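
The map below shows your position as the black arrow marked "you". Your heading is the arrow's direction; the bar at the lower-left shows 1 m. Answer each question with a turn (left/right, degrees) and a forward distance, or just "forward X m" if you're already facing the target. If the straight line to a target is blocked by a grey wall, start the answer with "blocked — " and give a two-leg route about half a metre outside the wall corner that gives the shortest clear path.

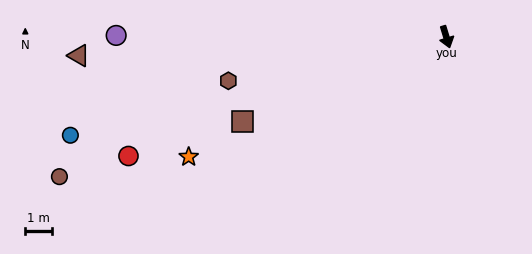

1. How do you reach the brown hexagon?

turn right 96°, forward 8.5 m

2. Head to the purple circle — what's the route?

turn right 107°, forward 12.6 m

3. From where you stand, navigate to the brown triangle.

turn right 104°, forward 14.0 m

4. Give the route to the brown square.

turn right 85°, forward 8.4 m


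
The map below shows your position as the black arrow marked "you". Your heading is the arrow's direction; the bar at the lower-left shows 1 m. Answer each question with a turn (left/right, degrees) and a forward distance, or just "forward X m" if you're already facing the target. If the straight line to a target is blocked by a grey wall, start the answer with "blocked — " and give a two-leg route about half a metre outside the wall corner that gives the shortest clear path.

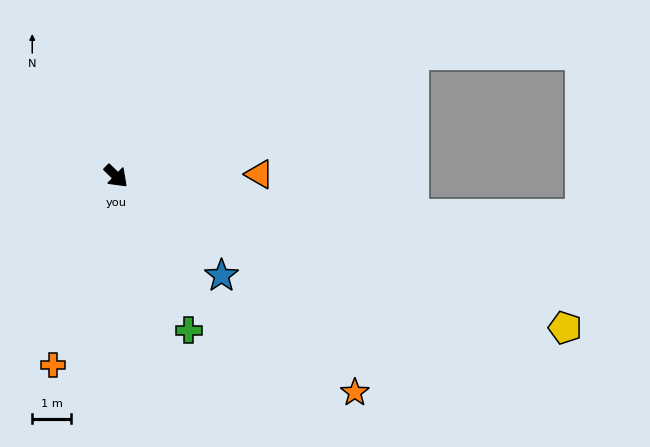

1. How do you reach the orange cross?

turn right 64°, forward 5.2 m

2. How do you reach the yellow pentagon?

turn left 26°, forward 12.3 m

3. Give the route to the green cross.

turn right 21°, forward 4.4 m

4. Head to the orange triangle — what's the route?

turn left 45°, forward 3.7 m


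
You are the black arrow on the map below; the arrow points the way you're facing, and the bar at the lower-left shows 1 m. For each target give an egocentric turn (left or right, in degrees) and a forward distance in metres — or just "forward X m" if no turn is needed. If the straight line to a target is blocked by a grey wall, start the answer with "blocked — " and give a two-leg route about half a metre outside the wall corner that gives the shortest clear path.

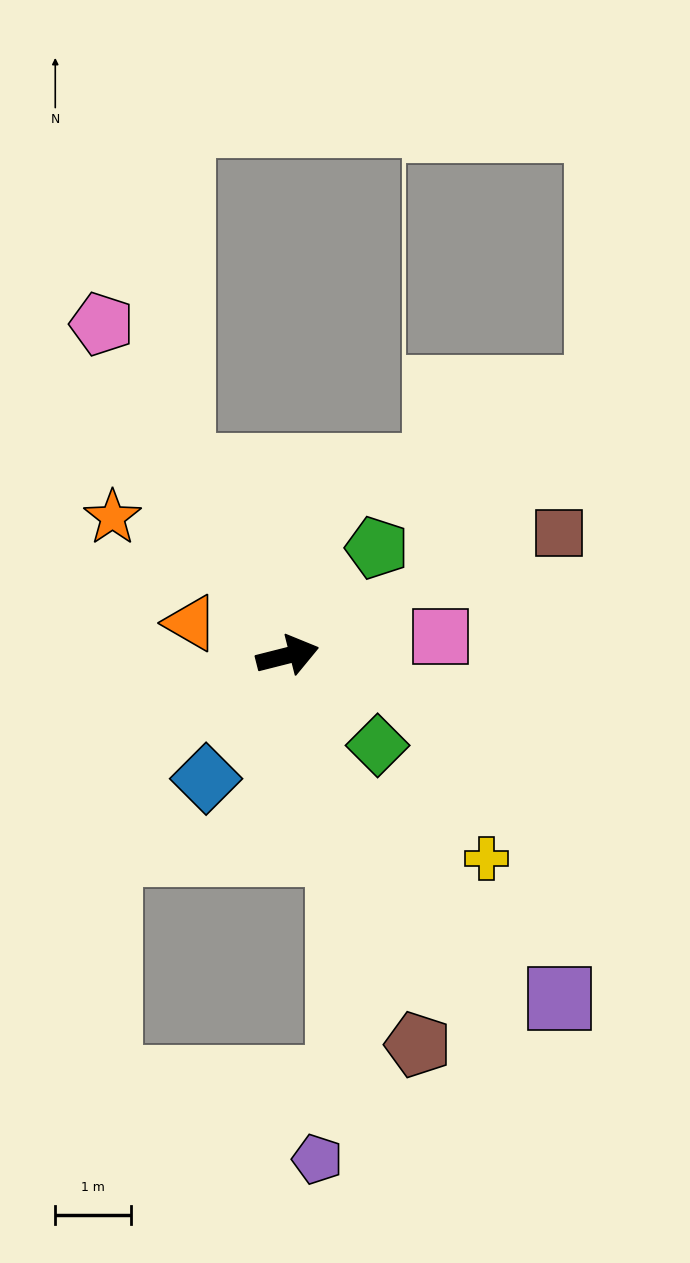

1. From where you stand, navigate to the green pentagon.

turn left 36°, forward 1.9 m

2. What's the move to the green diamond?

turn right 59°, forward 1.7 m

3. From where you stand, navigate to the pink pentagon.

turn left 105°, forward 5.0 m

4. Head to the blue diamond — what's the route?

turn right 138°, forward 2.0 m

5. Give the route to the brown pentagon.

turn right 86°, forward 5.4 m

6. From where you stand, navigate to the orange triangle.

turn left 147°, forward 1.3 m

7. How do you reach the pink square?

turn right 7°, forward 2.0 m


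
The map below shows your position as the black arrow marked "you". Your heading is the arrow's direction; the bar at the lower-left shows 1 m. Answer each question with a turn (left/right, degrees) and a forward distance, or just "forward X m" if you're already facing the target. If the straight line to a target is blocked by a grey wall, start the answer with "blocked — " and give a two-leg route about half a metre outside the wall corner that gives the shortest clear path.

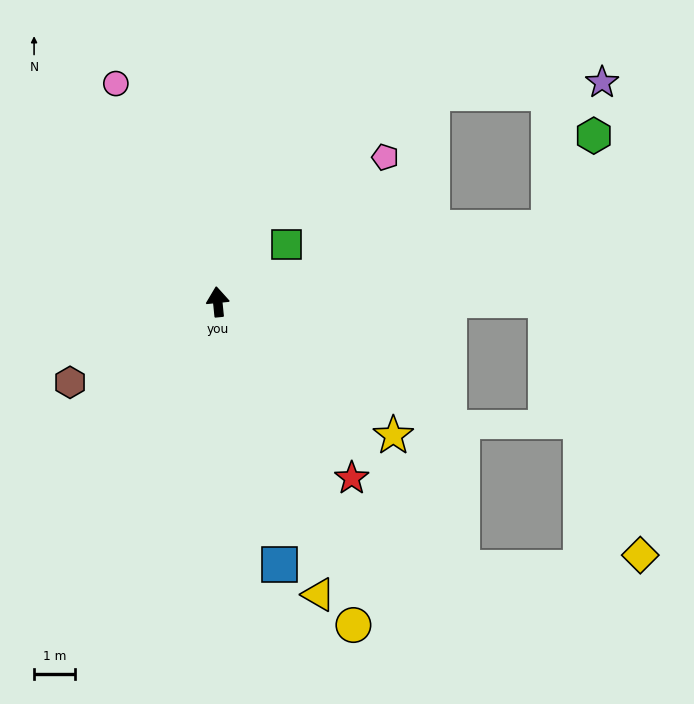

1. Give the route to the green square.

turn right 56°, forward 2.2 m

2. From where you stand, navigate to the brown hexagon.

turn left 113°, forward 4.1 m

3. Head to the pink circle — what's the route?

turn left 19°, forward 5.9 m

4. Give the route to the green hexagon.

blocked — turn right 83°, forward 8.3 m, then turn left 51°, forward 2.5 m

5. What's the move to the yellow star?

turn right 133°, forward 5.4 m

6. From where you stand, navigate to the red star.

turn right 148°, forward 5.4 m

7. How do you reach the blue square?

turn right 172°, forward 6.6 m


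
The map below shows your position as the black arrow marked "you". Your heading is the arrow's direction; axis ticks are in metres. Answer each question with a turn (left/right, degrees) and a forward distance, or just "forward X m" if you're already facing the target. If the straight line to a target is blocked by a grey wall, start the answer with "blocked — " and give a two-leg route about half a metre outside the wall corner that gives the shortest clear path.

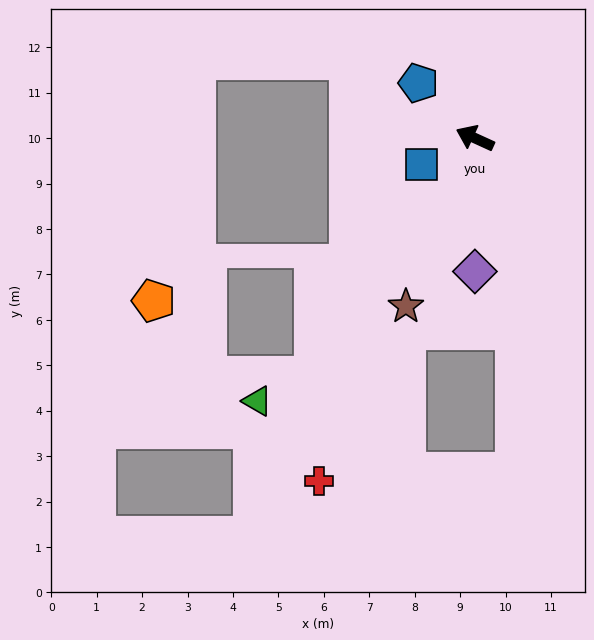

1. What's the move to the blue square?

turn left 51°, forward 1.3 m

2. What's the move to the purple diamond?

turn left 115°, forward 2.9 m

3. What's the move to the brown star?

turn left 92°, forward 4.0 m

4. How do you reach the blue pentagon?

turn right 20°, forward 1.7 m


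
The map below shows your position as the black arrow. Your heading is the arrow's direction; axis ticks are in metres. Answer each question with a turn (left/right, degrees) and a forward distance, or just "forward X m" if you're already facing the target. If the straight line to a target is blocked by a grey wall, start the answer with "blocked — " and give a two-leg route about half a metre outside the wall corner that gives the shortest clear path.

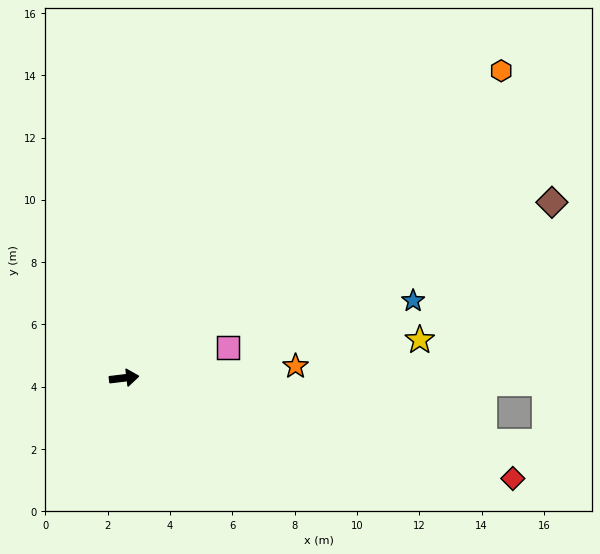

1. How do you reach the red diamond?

turn right 21°, forward 12.9 m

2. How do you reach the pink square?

turn left 9°, forward 3.5 m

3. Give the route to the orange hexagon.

turn left 32°, forward 15.6 m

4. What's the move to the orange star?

turn right 3°, forward 5.5 m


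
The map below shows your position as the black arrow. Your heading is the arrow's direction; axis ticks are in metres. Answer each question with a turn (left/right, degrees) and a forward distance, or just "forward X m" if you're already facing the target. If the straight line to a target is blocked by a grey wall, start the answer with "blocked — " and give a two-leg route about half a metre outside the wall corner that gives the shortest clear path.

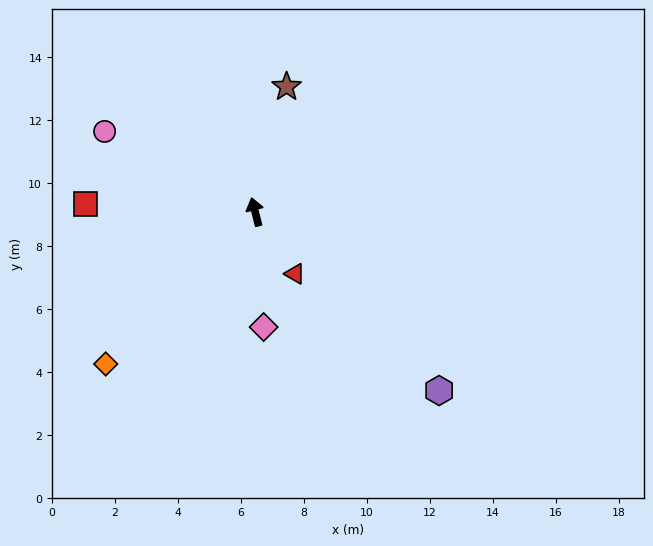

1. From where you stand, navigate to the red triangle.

turn right 161°, forward 2.3 m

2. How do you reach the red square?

turn left 73°, forward 5.4 m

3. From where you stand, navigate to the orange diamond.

turn left 121°, forward 6.8 m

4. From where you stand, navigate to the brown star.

turn right 28°, forward 4.1 m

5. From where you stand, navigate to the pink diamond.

turn left 170°, forward 3.7 m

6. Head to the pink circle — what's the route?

turn left 48°, forward 5.4 m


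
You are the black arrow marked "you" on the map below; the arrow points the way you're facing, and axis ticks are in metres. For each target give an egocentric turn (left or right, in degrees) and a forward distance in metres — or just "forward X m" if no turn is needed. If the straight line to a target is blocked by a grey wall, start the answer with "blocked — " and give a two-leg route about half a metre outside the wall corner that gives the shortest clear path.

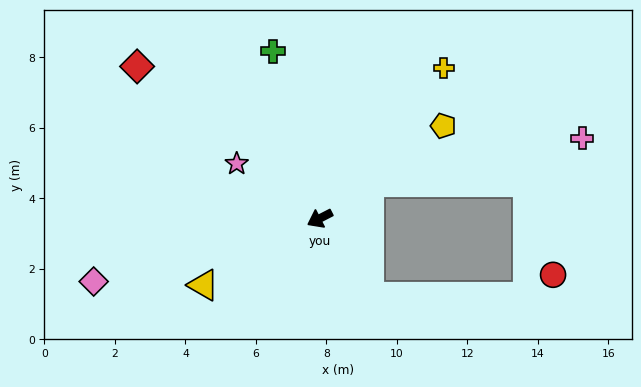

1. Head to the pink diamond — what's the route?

turn right 12°, forward 6.7 m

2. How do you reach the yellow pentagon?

turn right 170°, forward 4.4 m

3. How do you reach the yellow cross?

turn right 157°, forward 5.5 m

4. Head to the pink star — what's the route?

turn right 61°, forward 2.8 m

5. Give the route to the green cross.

turn right 101°, forward 4.9 m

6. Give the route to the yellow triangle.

turn left 3°, forward 3.8 m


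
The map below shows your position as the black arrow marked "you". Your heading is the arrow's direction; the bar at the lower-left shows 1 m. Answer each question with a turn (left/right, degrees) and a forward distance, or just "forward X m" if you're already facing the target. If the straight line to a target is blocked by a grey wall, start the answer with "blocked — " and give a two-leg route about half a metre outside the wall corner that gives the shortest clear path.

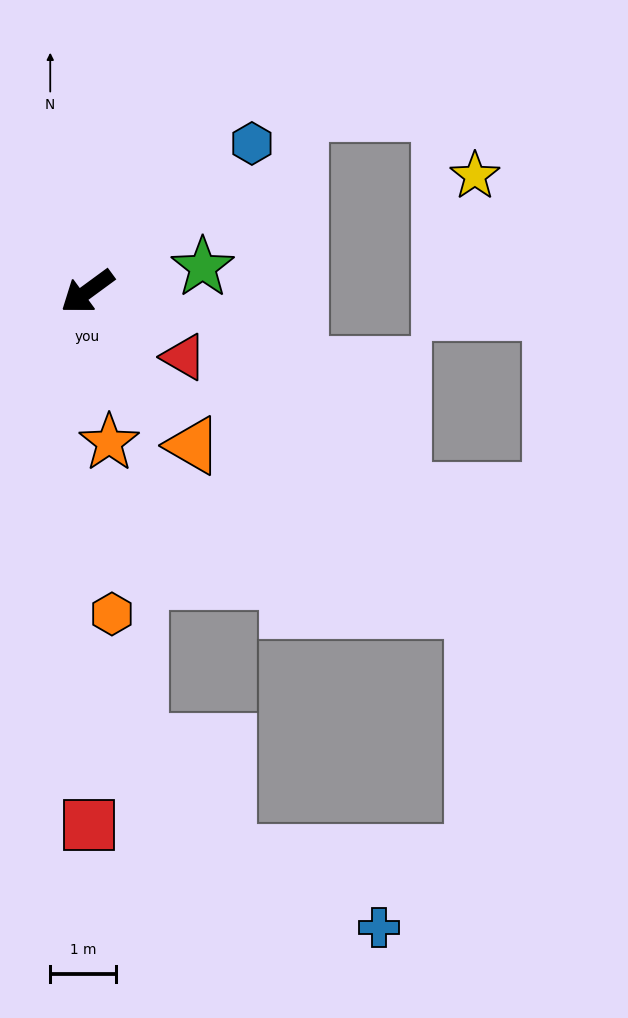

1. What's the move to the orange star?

turn left 62°, forward 2.3 m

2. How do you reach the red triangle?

turn left 110°, forward 1.8 m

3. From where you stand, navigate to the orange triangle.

turn left 88°, forward 2.8 m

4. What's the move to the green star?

turn left 156°, forward 1.8 m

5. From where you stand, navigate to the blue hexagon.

turn right 174°, forward 3.4 m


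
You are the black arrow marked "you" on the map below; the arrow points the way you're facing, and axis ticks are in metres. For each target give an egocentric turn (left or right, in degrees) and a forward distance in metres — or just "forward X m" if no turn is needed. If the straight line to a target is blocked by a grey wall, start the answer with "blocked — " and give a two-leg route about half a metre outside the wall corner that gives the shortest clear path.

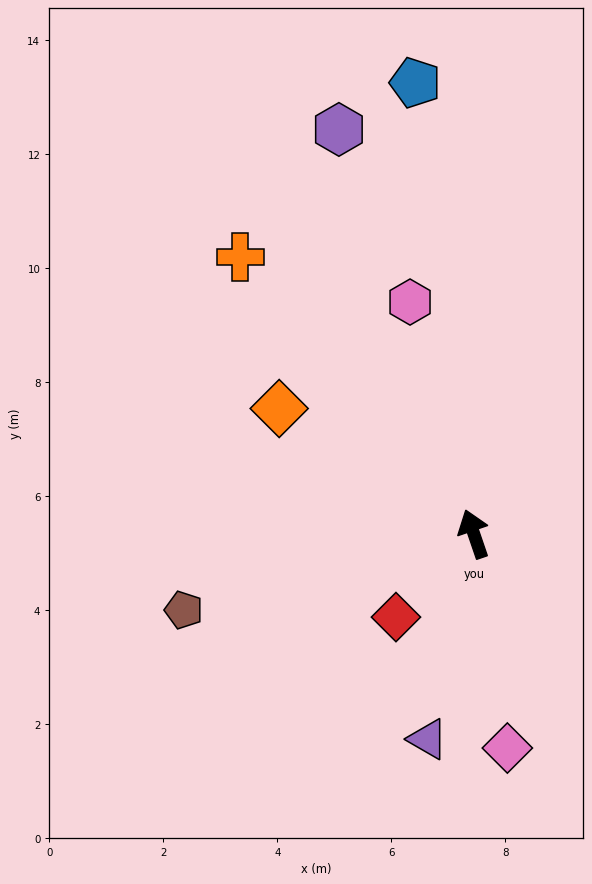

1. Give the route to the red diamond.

turn left 118°, forward 2.0 m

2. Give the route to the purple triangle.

turn left 148°, forward 3.7 m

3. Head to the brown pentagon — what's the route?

turn left 86°, forward 5.3 m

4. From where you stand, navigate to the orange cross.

turn left 21°, forward 6.4 m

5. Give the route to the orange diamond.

turn left 38°, forward 4.1 m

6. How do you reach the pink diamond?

turn left 170°, forward 3.8 m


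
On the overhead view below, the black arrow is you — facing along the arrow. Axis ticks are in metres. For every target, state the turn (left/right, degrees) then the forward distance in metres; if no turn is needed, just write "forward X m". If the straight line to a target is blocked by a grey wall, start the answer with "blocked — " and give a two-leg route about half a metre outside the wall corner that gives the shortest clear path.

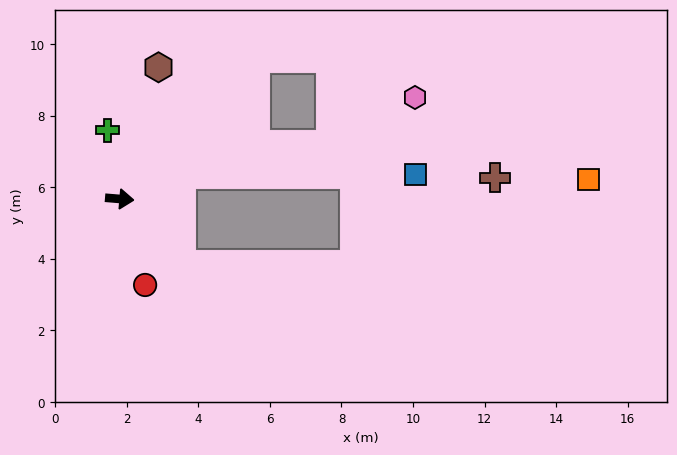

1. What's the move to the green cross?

turn left 105°, forward 1.9 m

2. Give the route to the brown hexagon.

turn left 78°, forward 3.8 m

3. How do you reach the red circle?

turn right 69°, forward 2.5 m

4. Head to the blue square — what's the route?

blocked — turn left 27°, forward 1.8 m, then turn right 22°, forward 6.5 m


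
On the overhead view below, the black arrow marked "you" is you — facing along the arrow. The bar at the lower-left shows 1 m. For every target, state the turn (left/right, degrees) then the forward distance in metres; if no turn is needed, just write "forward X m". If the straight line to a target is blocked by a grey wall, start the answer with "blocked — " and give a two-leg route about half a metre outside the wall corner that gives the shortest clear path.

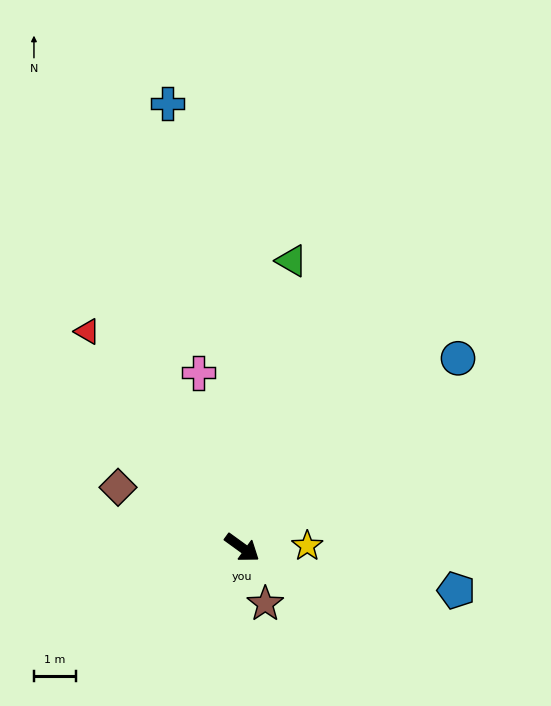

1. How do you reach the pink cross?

turn left 140°, forward 4.3 m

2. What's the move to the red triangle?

turn left 162°, forward 6.4 m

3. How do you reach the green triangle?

turn left 116°, forward 7.0 m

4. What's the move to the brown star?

turn right 32°, forward 1.5 m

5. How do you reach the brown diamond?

turn right 170°, forward 3.3 m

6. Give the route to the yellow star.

turn left 37°, forward 1.6 m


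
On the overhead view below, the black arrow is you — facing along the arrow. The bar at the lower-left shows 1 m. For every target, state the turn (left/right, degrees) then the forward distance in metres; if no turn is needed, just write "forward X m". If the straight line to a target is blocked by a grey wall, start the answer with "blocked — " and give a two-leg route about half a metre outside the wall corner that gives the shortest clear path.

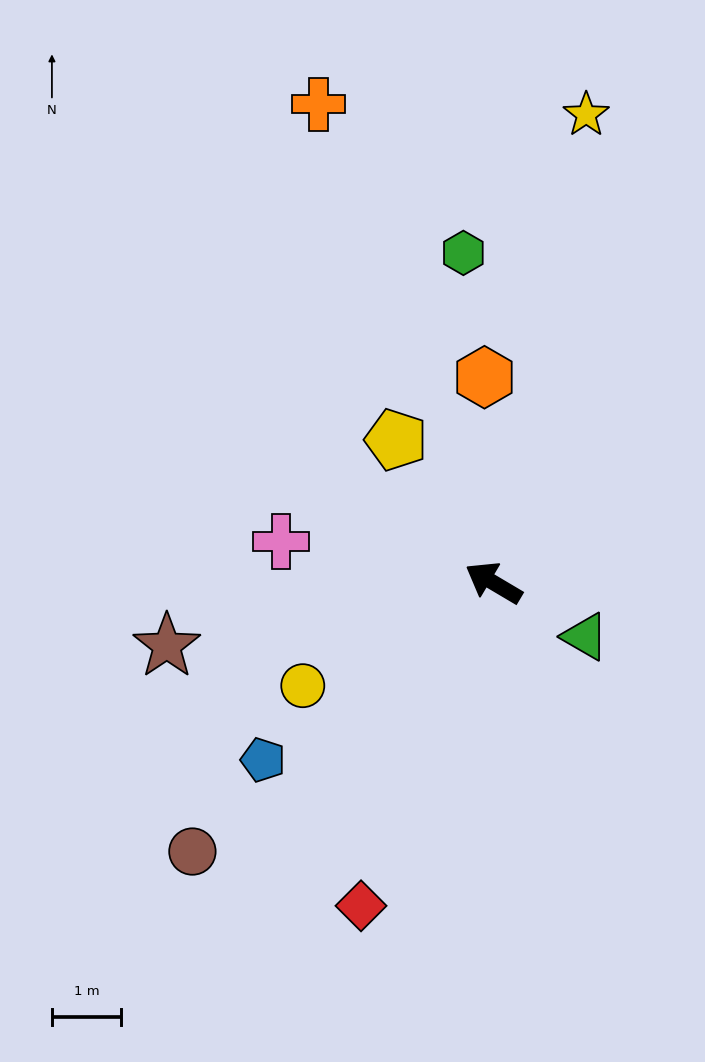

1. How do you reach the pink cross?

turn left 20°, forward 3.1 m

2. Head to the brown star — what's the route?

turn left 42°, forward 4.8 m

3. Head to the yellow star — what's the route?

turn right 71°, forward 6.9 m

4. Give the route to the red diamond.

turn left 98°, forward 5.1 m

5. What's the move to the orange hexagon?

turn right 57°, forward 3.0 m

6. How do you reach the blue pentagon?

turn left 68°, forward 4.2 m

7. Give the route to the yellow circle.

turn left 59°, forward 3.1 m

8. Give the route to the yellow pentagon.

turn right 25°, forward 2.5 m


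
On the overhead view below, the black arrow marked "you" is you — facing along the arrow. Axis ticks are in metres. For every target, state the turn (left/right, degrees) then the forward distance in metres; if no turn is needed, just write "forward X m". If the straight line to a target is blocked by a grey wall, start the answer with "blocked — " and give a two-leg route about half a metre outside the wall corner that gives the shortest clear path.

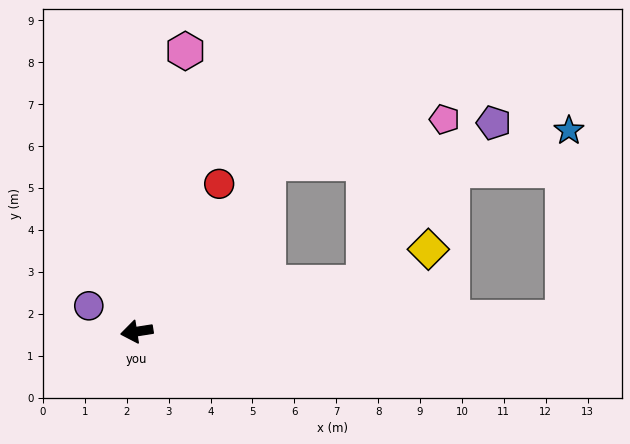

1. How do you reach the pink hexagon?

turn right 109°, forward 6.8 m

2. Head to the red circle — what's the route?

turn right 128°, forward 4.0 m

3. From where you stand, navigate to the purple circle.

turn right 37°, forward 1.3 m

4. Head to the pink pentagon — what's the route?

blocked — turn right 137°, forward 5.1 m, then turn right 38°, forward 4.3 m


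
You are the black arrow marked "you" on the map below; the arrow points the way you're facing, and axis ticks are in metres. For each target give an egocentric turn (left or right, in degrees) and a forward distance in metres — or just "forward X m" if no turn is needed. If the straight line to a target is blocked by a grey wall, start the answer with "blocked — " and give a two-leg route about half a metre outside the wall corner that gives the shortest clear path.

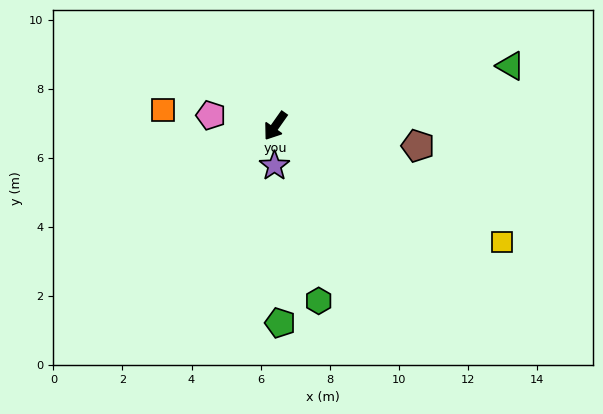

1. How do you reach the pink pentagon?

turn right 64°, forward 1.9 m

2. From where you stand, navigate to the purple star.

turn left 34°, forward 1.2 m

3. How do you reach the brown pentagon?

turn left 117°, forward 4.2 m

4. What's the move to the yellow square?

turn left 98°, forward 7.4 m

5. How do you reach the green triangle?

turn left 140°, forward 7.0 m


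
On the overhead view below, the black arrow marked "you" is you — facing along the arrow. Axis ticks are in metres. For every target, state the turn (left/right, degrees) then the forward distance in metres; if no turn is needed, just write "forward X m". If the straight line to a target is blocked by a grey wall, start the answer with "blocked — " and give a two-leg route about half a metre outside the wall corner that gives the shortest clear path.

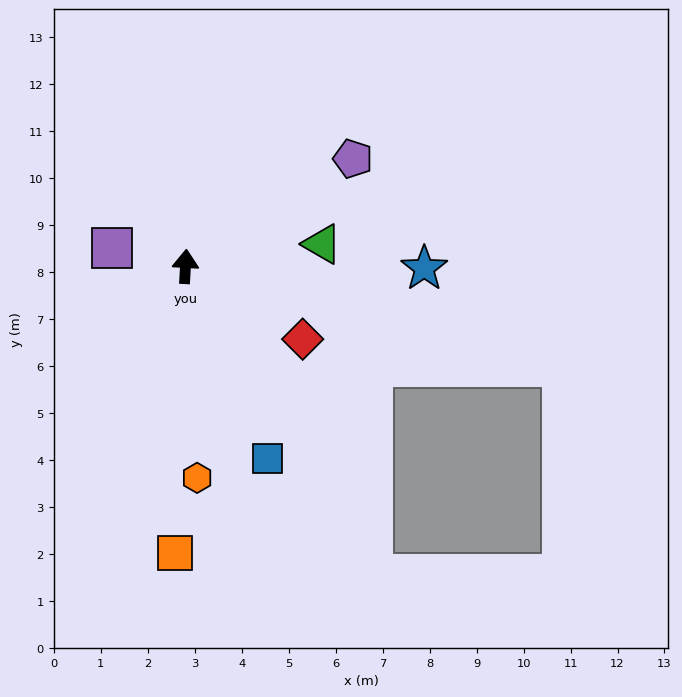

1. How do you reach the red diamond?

turn right 119°, forward 2.9 m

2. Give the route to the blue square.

turn right 154°, forward 4.4 m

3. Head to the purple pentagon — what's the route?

turn right 54°, forward 4.2 m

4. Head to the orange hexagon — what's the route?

turn right 174°, forward 4.5 m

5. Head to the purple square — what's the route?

turn left 79°, forward 1.6 m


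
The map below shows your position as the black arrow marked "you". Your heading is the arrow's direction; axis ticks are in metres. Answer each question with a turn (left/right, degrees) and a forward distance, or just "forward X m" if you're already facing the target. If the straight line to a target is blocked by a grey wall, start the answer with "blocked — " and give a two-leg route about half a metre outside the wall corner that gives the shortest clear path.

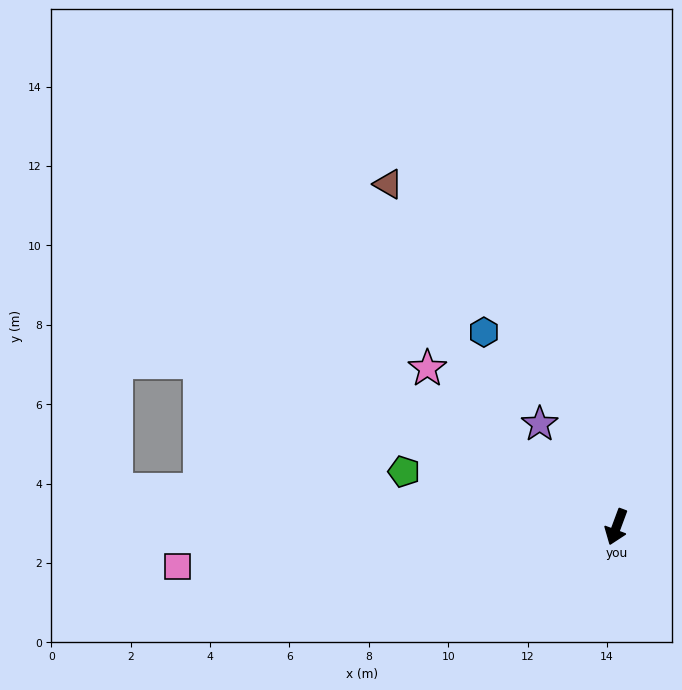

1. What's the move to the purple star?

turn right 123°, forward 3.2 m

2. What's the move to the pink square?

turn right 64°, forward 11.1 m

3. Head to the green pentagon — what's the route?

turn right 84°, forward 5.5 m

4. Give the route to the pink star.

turn right 110°, forward 6.2 m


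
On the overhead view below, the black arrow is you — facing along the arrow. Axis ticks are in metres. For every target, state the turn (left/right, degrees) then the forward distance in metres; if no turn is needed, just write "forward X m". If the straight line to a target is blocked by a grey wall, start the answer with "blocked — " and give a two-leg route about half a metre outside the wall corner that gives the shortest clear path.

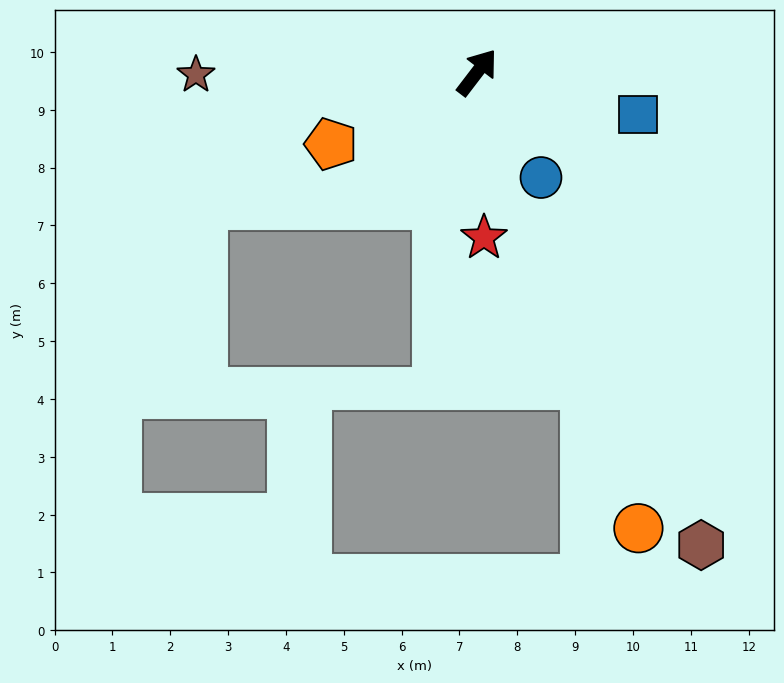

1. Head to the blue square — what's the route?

turn right 67°, forward 2.9 m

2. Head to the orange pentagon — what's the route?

turn left 154°, forward 2.8 m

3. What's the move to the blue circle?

turn right 111°, forward 2.1 m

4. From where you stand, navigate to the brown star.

turn left 128°, forward 4.9 m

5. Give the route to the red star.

turn right 140°, forward 2.9 m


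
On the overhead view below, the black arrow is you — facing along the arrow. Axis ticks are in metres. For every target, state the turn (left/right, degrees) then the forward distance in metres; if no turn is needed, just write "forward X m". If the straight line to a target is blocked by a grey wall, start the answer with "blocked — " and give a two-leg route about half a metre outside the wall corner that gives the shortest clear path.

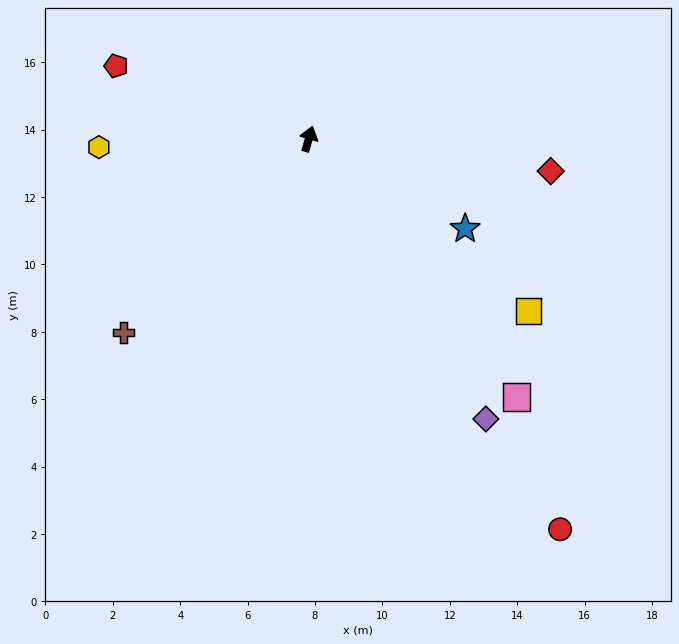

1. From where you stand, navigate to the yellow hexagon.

turn left 108°, forward 6.2 m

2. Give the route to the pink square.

turn right 125°, forward 9.8 m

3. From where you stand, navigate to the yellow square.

turn right 112°, forward 8.3 m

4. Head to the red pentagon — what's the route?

turn left 85°, forward 6.1 m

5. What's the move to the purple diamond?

turn right 132°, forward 9.8 m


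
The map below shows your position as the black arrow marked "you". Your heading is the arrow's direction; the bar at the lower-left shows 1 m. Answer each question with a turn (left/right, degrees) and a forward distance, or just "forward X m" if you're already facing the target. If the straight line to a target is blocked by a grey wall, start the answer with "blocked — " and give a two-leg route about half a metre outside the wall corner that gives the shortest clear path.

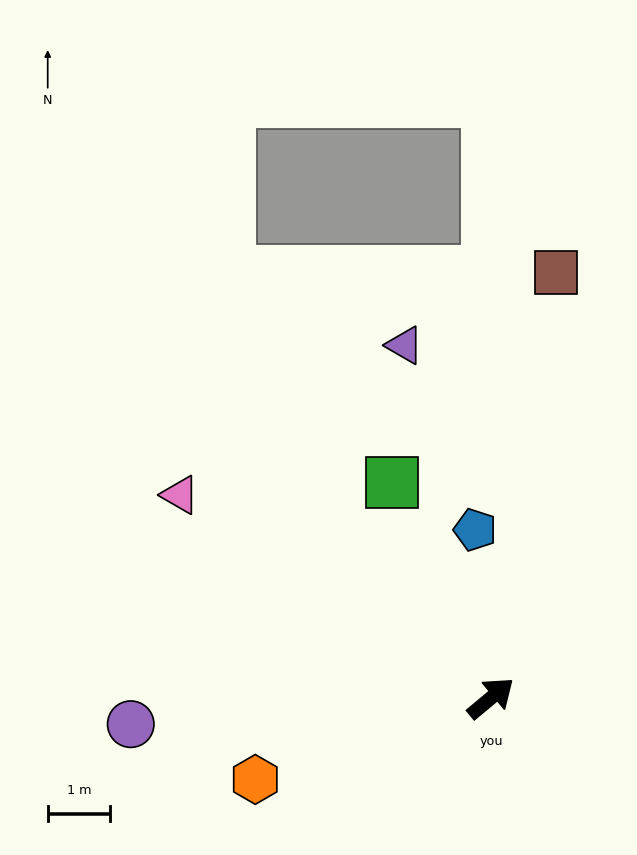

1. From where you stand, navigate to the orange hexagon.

turn left 159°, forward 4.0 m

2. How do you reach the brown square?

turn left 42°, forward 6.9 m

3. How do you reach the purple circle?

turn left 144°, forward 5.8 m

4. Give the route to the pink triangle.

turn left 107°, forward 5.9 m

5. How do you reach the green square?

turn left 75°, forward 3.8 m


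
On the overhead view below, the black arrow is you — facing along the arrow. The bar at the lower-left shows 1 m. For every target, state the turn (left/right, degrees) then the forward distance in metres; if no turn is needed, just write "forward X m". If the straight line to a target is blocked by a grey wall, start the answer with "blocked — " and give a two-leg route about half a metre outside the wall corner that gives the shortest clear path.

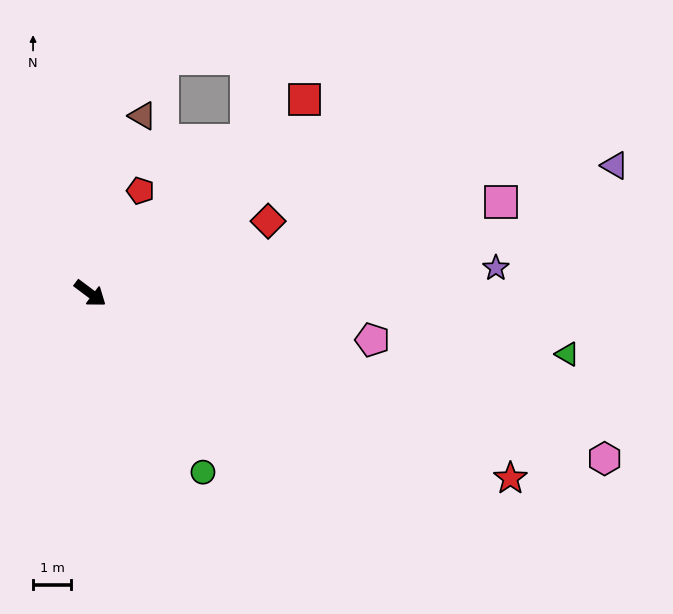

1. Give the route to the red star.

turn left 13°, forward 12.1 m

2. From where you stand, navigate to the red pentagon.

turn left 101°, forward 3.0 m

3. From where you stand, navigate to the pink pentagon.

turn left 27°, forward 7.5 m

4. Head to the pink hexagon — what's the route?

turn left 19°, forward 14.2 m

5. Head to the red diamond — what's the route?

turn left 59°, forward 5.1 m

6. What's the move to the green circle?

turn right 21°, forward 5.6 m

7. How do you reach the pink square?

turn left 49°, forward 11.1 m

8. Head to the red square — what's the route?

turn left 79°, forward 7.6 m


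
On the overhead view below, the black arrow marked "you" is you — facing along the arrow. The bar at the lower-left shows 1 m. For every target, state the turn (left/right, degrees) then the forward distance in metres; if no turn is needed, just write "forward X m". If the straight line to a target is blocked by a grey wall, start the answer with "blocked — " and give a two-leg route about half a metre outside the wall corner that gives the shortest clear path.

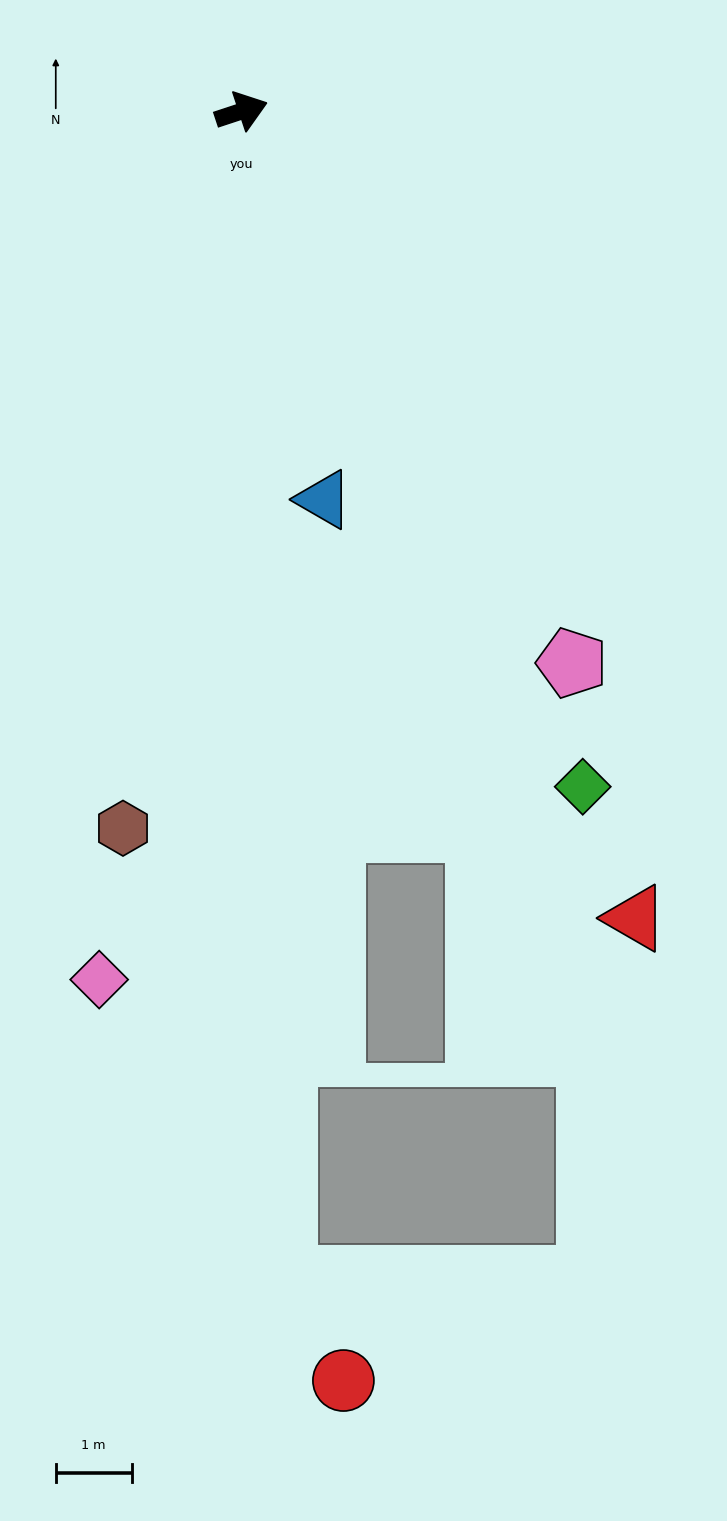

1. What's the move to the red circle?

blocked — turn right 106°, forward 15.4 m, then turn left 27°, forward 1.6 m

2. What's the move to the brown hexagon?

turn right 118°, forward 9.6 m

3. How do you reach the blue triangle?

turn right 96°, forward 5.2 m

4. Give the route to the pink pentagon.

turn right 77°, forward 8.5 m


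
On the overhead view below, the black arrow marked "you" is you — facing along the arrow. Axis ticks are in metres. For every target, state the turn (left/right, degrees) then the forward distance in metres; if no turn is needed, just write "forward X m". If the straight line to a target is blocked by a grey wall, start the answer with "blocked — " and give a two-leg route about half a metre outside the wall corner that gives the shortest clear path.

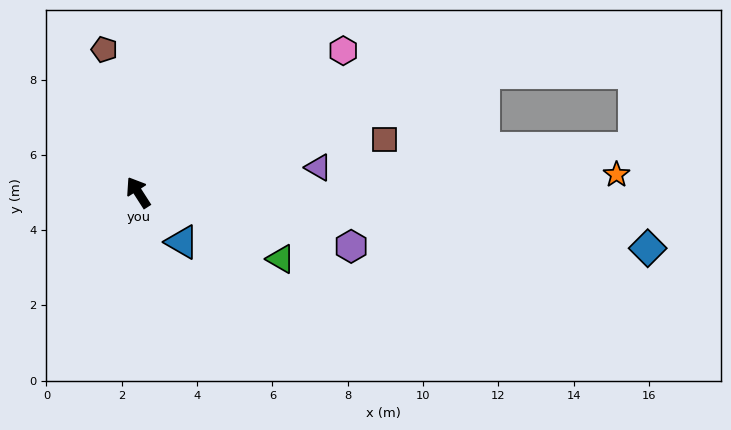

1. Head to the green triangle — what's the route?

turn right 148°, forward 4.2 m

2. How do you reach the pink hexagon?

turn right 88°, forward 6.6 m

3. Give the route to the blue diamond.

turn right 129°, forward 13.6 m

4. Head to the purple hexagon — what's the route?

turn right 137°, forward 5.8 m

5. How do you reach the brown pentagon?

turn right 19°, forward 3.9 m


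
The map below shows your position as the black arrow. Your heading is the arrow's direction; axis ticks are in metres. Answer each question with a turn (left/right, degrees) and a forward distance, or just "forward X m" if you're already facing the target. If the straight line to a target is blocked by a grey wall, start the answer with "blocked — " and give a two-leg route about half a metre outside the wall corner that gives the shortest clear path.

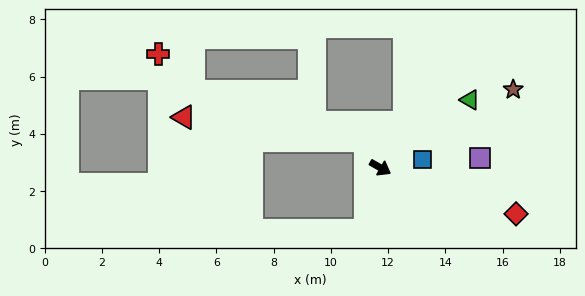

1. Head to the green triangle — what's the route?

turn left 67°, forward 3.9 m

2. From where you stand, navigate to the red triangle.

blocked — turn left 148°, forward 1.1 m, then turn left 54°, forward 6.4 m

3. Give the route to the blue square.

turn left 41°, forward 1.5 m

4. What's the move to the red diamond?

turn left 11°, forward 5.0 m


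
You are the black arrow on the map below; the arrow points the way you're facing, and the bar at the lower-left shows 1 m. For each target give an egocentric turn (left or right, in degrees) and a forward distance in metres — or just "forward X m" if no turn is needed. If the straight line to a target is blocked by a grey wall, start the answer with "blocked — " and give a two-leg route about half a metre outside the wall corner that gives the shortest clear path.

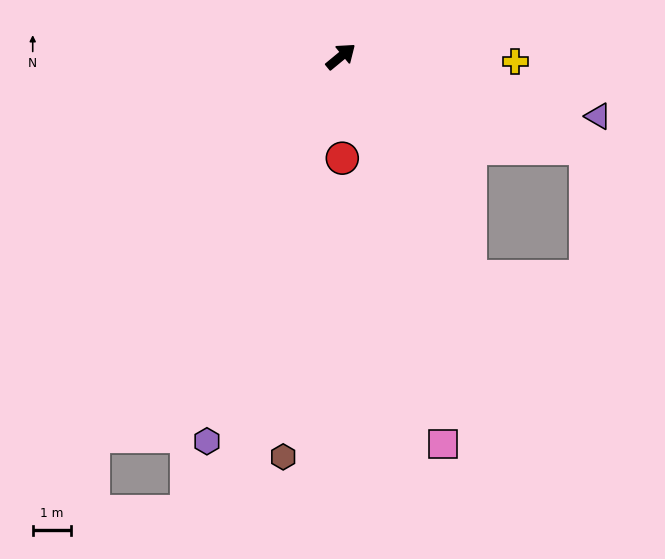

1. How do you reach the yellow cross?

turn right 41°, forward 4.5 m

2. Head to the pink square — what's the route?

turn right 115°, forward 10.4 m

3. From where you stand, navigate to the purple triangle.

turn right 53°, forward 6.9 m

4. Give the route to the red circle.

turn right 129°, forward 2.7 m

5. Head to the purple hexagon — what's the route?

turn right 149°, forward 10.6 m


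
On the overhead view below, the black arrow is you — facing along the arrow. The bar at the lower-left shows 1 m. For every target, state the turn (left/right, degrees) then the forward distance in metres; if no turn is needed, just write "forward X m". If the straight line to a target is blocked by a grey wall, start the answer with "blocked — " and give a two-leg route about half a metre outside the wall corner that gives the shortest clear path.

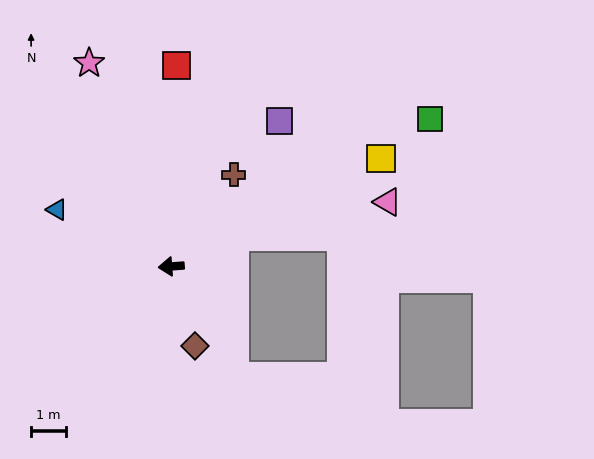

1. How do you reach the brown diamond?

turn left 102°, forward 2.4 m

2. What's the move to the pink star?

turn right 72°, forward 6.3 m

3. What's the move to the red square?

turn right 96°, forward 5.8 m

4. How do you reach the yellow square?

turn right 157°, forward 6.8 m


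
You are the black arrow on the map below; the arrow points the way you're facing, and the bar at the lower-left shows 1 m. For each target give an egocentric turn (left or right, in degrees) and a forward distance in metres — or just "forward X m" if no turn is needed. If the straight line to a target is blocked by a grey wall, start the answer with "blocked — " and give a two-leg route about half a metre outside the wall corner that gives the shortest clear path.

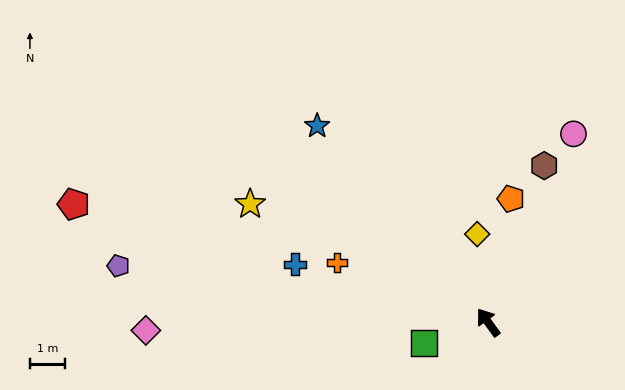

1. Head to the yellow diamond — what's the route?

turn right 29°, forward 2.5 m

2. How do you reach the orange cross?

turn left 32°, forward 4.6 m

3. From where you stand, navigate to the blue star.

turn left 5°, forward 7.4 m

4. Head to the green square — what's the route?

turn left 72°, forward 1.9 m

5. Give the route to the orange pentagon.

turn right 46°, forward 3.6 m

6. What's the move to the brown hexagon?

turn right 56°, forward 4.7 m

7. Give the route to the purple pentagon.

turn left 45°, forward 10.7 m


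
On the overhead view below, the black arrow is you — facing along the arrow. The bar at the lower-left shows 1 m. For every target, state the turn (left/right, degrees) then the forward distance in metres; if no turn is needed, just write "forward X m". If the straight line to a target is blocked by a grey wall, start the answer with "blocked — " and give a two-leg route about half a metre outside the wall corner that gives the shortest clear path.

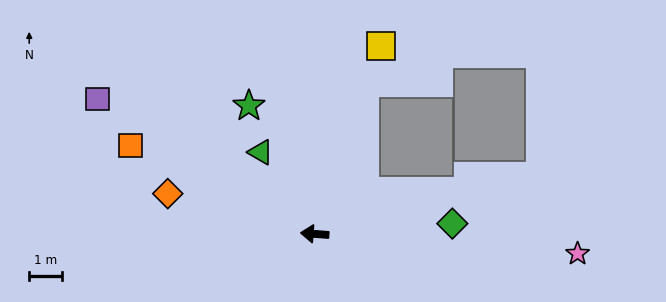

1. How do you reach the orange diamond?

turn right 11°, forward 4.6 m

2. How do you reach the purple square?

turn right 28°, forward 7.8 m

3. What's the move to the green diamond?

turn right 171°, forward 4.2 m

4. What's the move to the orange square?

turn right 21°, forward 6.2 m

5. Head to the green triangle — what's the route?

turn right 52°, forward 3.0 m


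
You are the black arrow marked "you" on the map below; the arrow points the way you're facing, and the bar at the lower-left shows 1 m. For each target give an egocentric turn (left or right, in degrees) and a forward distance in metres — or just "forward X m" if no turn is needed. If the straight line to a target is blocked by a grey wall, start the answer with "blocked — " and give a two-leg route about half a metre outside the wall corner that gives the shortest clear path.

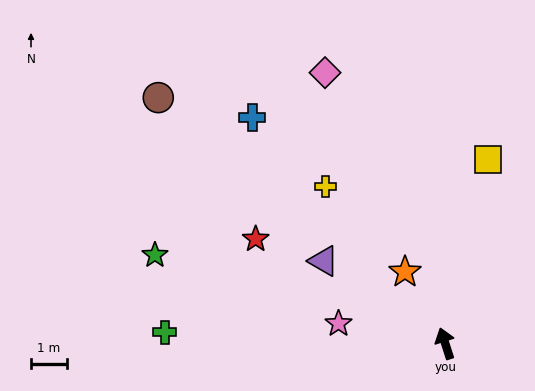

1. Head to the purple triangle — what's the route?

turn left 38°, forward 4.1 m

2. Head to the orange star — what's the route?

turn left 12°, forward 2.3 m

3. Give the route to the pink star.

turn left 62°, forward 3.0 m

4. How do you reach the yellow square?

turn right 31°, forward 5.3 m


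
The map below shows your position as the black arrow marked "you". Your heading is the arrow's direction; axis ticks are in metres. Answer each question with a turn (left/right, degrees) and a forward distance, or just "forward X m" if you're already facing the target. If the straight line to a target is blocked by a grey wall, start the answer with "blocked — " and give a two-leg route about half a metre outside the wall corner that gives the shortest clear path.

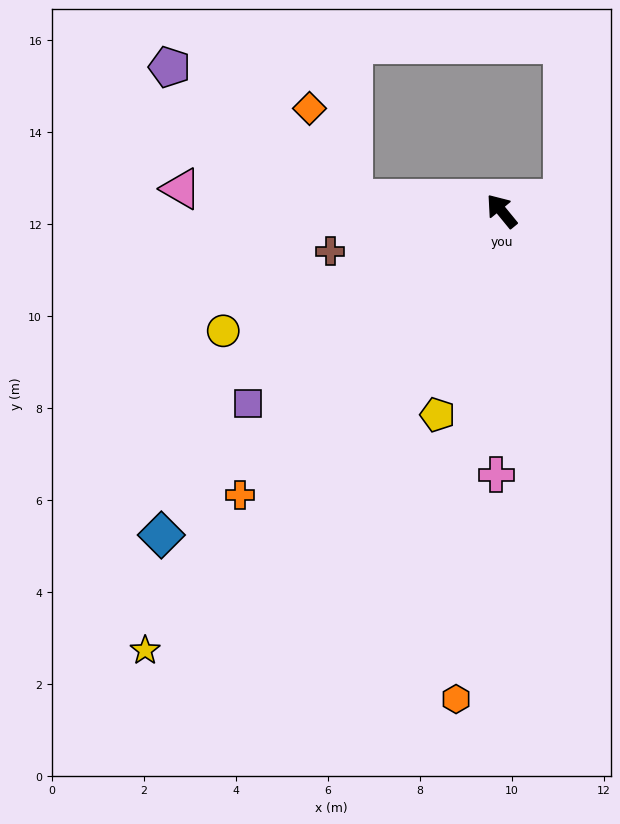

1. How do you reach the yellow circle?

turn left 74°, forward 6.6 m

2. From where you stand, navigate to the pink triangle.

turn left 47°, forward 7.0 m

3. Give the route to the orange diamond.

blocked — turn left 46°, forward 3.2 m, then turn right 60°, forward 2.2 m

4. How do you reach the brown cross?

turn left 64°, forward 3.8 m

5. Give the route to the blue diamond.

turn left 94°, forward 10.2 m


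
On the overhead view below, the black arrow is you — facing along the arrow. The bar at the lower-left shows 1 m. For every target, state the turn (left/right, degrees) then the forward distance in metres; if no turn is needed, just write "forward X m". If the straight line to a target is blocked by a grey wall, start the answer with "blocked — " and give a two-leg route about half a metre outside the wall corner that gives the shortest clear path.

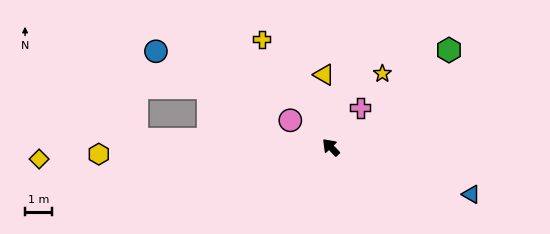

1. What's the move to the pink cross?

turn right 80°, forward 1.8 m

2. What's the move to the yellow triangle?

turn right 38°, forward 2.7 m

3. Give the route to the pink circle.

turn left 13°, forward 1.8 m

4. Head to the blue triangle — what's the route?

turn right 152°, forward 5.5 m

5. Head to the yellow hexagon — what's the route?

turn left 48°, forward 8.6 m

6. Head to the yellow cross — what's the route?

turn right 11°, forward 4.8 m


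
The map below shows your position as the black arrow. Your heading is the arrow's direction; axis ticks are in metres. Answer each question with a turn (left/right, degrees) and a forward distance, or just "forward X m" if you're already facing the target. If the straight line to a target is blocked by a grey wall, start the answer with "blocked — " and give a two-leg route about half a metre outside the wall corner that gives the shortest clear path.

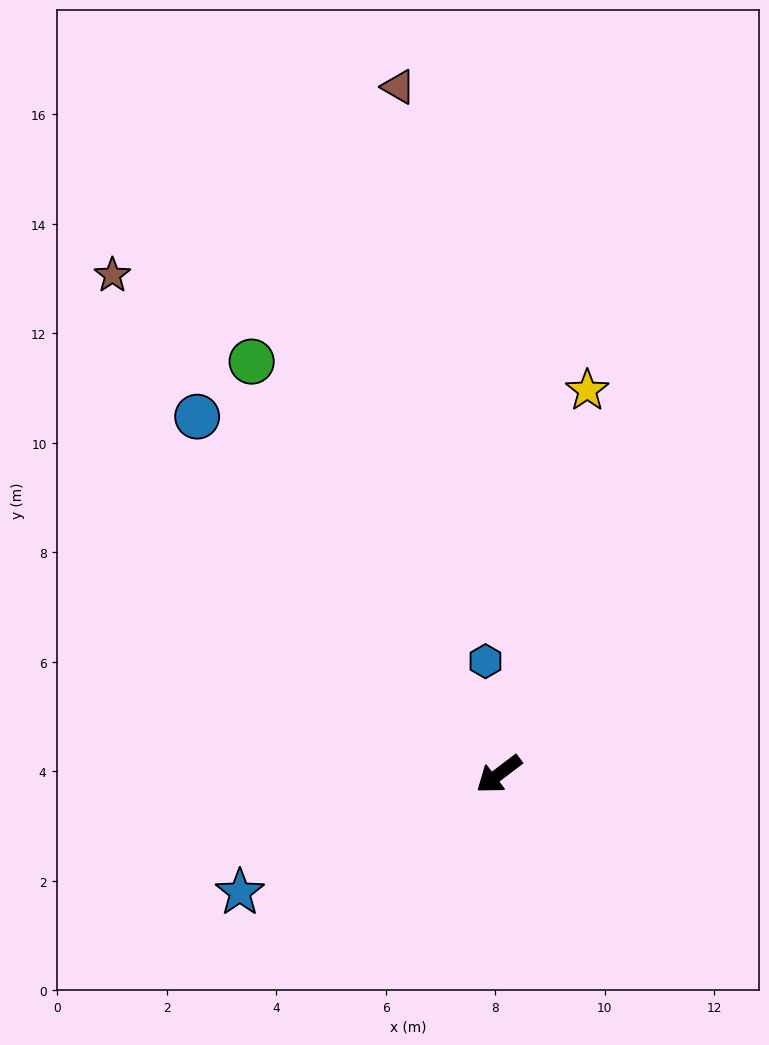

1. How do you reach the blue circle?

turn right 87°, forward 8.5 m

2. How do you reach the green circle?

turn right 96°, forward 8.8 m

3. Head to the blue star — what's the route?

turn right 13°, forward 5.2 m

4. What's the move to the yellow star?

turn right 140°, forward 7.2 m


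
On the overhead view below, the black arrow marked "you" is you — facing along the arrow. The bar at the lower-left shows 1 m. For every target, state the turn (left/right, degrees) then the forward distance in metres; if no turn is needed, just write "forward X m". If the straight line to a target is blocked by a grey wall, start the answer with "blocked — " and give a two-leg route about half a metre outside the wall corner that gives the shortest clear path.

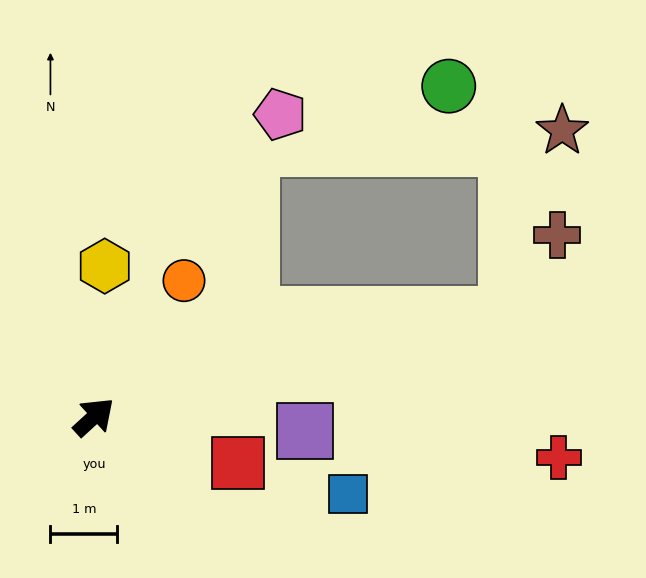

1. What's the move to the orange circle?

turn left 14°, forward 2.4 m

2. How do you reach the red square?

turn right 60°, forward 2.2 m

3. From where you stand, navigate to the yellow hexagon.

turn left 43°, forward 2.3 m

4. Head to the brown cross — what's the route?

blocked — turn right 29°, forward 6.3 m, then turn left 44°, forward 1.4 m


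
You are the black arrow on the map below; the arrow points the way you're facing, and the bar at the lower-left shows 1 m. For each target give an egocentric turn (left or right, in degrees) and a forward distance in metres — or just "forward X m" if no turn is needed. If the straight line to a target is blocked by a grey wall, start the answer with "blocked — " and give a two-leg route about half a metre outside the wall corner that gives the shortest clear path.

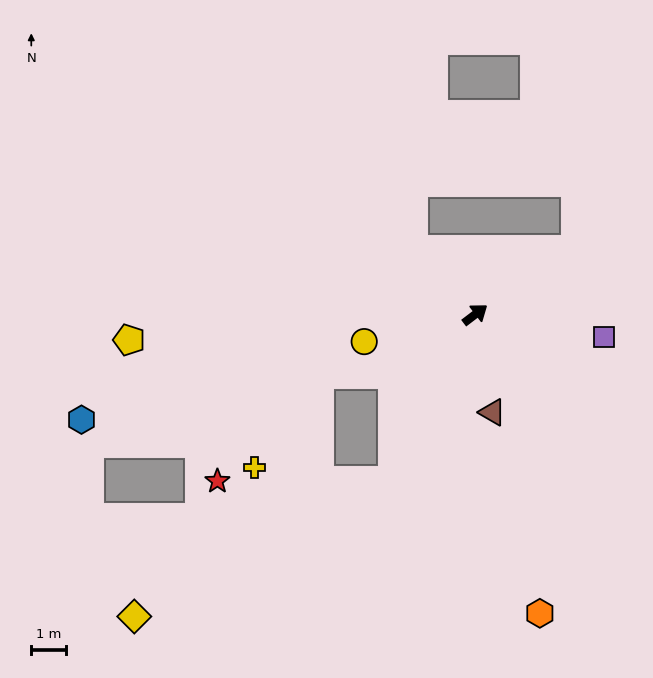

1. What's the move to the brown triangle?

turn right 117°, forward 2.9 m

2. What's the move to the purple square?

turn right 47°, forward 3.8 m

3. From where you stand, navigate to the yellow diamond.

blocked — turn right 154°, forward 5.4 m, then turn right 36°, forward 8.4 m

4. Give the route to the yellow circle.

turn left 157°, forward 3.3 m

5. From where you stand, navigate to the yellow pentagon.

turn left 147°, forward 10.0 m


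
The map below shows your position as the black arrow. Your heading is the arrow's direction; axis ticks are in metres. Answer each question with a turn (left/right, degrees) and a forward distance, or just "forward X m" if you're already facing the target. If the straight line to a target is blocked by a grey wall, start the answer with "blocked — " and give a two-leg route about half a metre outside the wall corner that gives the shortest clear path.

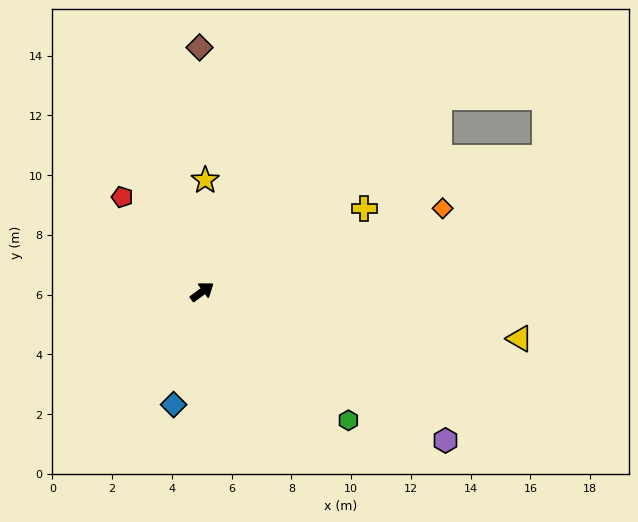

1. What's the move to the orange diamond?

turn right 17°, forward 8.5 m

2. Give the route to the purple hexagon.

turn right 68°, forward 9.5 m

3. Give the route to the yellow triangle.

turn right 45°, forward 10.7 m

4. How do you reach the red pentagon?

turn left 94°, forward 4.1 m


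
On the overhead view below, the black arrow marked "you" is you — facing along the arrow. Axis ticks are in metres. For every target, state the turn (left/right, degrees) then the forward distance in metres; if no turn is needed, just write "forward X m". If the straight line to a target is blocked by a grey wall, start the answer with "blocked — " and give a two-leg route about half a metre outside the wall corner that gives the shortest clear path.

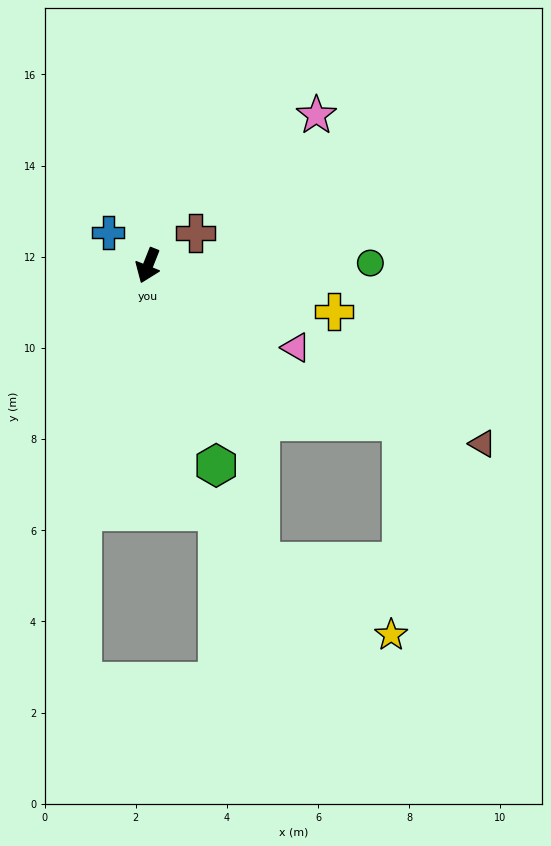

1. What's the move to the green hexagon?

turn left 41°, forward 4.6 m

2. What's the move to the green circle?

turn left 112°, forward 4.9 m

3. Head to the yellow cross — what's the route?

turn left 98°, forward 4.2 m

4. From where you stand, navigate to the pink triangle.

turn left 83°, forward 3.7 m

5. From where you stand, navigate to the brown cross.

turn left 146°, forward 1.3 m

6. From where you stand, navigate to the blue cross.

turn right 108°, forward 1.1 m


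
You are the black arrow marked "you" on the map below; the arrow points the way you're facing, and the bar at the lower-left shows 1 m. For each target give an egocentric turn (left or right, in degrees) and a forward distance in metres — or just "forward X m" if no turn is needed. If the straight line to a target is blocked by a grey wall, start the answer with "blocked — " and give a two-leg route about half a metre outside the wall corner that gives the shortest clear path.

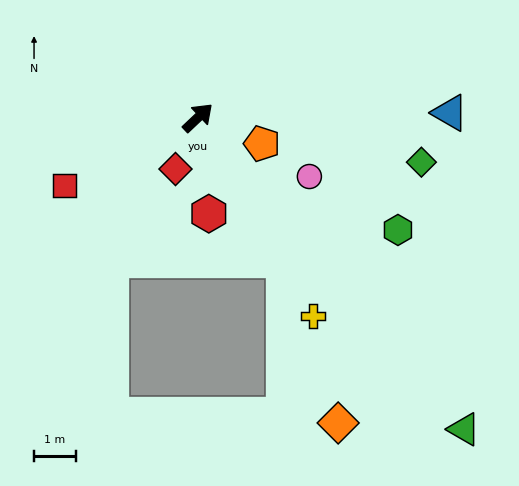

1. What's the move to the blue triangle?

turn right 42°, forward 6.0 m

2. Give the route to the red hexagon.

turn right 127°, forward 2.3 m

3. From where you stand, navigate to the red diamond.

turn right 157°, forward 1.3 m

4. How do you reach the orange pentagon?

turn right 65°, forward 1.6 m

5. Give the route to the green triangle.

turn right 93°, forward 9.8 m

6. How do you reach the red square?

turn left 163°, forward 3.6 m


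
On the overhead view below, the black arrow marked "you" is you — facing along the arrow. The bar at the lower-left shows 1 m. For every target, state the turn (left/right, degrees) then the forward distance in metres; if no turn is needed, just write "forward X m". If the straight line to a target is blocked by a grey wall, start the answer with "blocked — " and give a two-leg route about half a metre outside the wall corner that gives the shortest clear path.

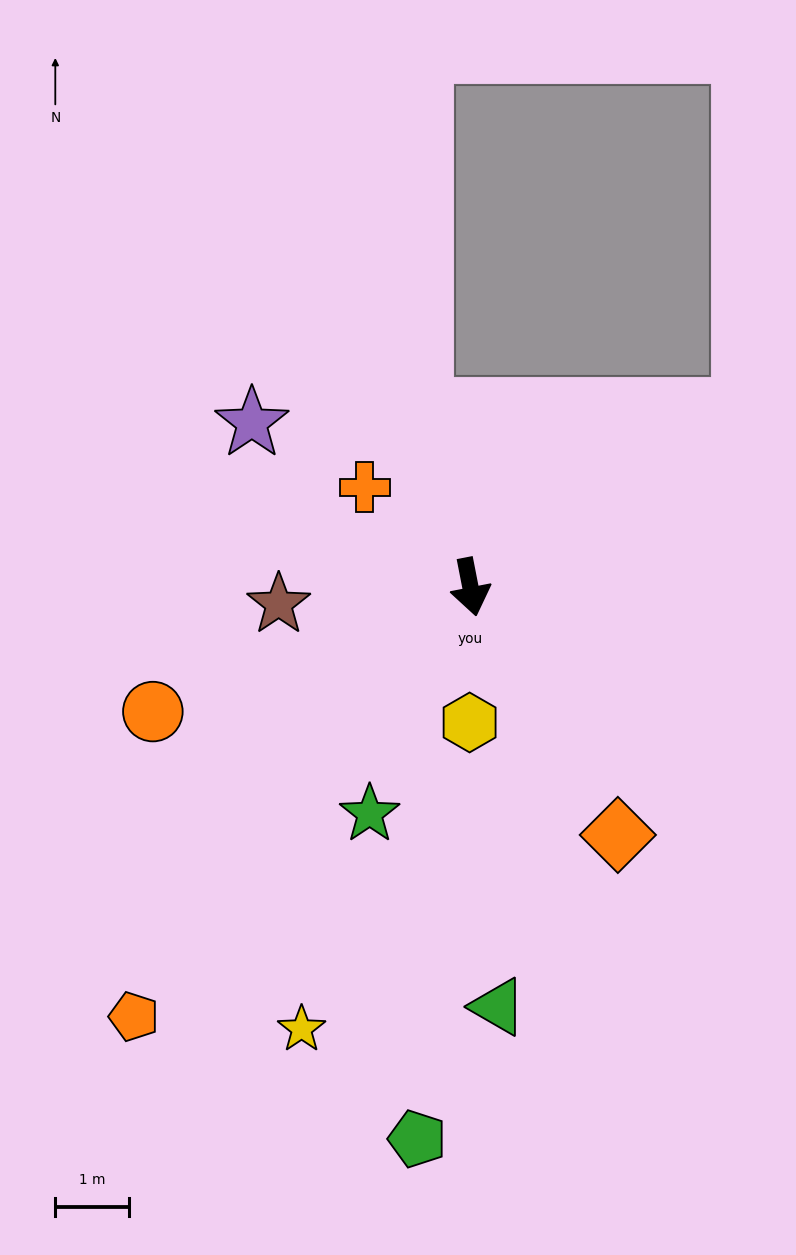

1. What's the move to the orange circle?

turn right 80°, forward 4.6 m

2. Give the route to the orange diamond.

turn left 20°, forward 3.9 m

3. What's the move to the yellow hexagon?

turn right 11°, forward 1.8 m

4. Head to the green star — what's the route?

turn right 35°, forward 3.4 m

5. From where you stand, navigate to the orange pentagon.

turn right 49°, forward 7.4 m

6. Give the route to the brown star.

turn right 96°, forward 2.6 m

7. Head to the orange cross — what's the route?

turn right 144°, forward 2.0 m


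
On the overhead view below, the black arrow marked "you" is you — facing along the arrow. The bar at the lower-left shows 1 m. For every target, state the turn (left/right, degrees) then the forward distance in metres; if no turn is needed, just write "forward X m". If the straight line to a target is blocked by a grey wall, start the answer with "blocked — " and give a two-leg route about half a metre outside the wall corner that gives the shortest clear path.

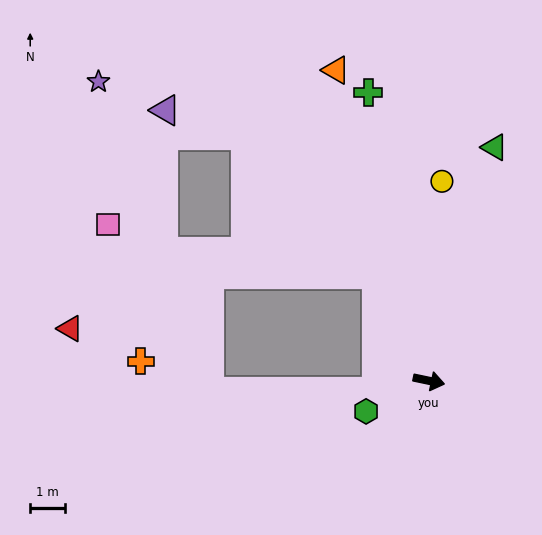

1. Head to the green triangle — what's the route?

turn left 86°, forward 7.0 m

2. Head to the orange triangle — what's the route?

turn left 119°, forward 9.4 m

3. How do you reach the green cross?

turn left 114°, forward 8.5 m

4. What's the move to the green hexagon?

turn right 142°, forward 2.0 m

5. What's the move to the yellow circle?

turn left 98°, forward 5.8 m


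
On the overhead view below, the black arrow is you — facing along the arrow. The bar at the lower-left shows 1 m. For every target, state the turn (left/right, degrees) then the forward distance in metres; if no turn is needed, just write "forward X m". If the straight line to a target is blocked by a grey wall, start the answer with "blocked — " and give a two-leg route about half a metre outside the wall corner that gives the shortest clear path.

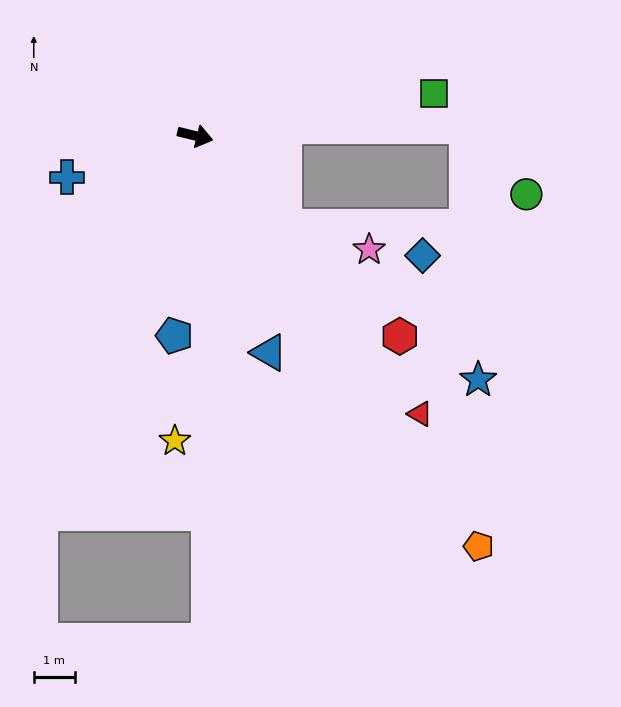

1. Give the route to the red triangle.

turn right 37°, forward 8.7 m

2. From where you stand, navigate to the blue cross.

turn right 148°, forward 3.3 m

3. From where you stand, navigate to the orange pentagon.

turn right 42°, forward 12.1 m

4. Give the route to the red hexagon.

turn right 31°, forward 7.0 m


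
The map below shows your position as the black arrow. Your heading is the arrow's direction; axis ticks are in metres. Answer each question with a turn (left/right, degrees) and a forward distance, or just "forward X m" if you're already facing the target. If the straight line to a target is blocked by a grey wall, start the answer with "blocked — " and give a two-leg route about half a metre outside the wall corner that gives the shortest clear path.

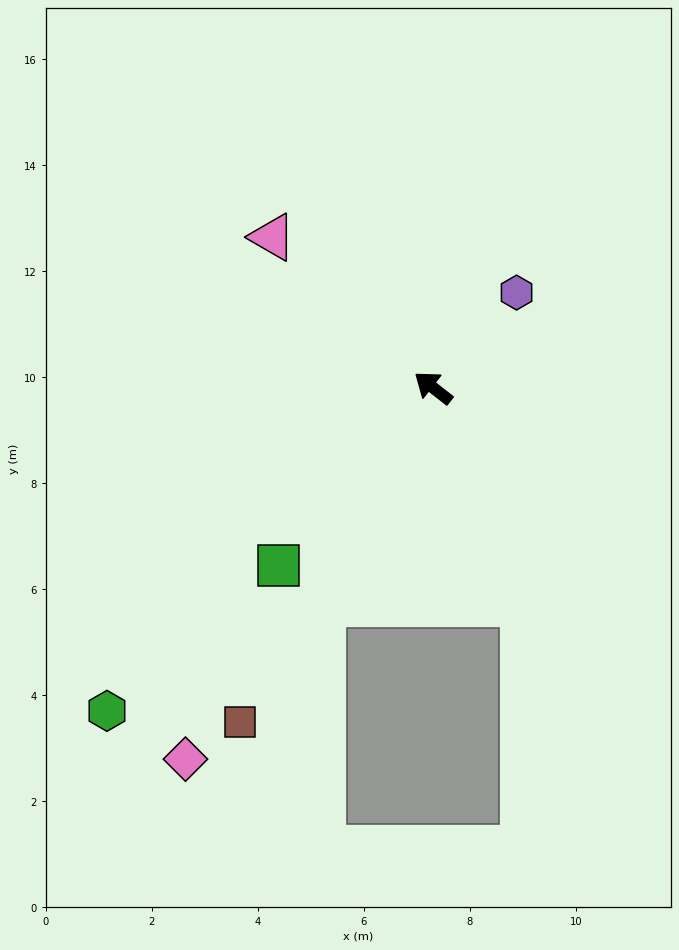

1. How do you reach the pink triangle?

turn right 5°, forward 4.2 m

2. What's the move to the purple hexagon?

turn right 93°, forward 2.4 m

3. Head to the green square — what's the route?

turn left 87°, forward 4.4 m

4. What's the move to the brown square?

turn left 98°, forward 7.3 m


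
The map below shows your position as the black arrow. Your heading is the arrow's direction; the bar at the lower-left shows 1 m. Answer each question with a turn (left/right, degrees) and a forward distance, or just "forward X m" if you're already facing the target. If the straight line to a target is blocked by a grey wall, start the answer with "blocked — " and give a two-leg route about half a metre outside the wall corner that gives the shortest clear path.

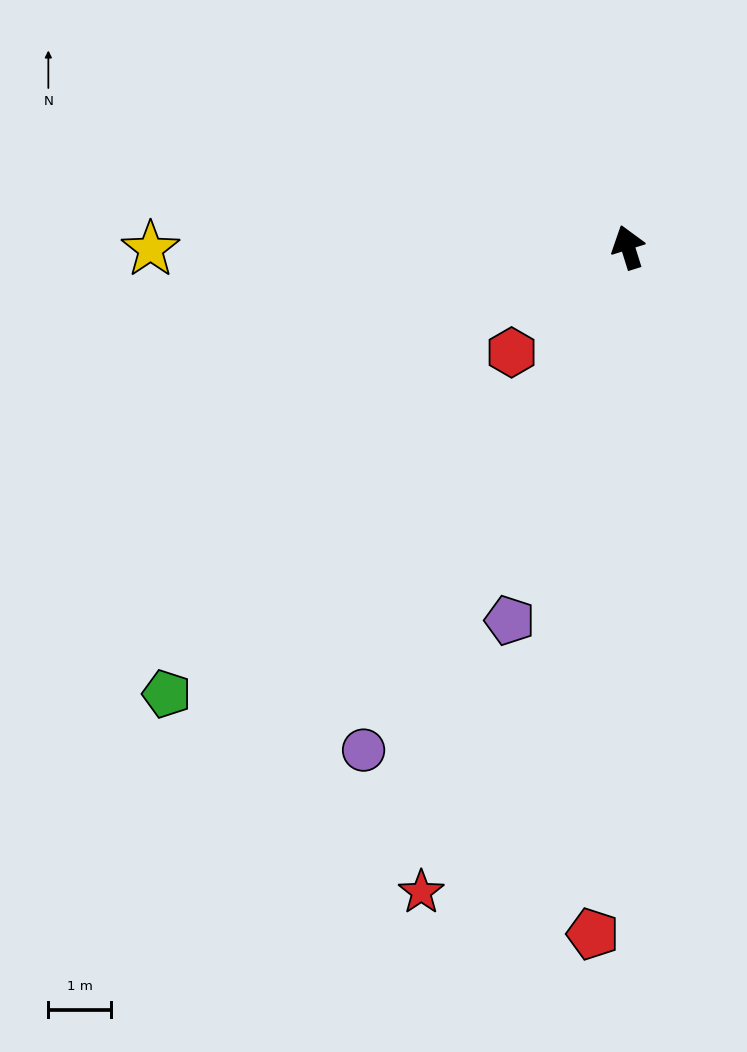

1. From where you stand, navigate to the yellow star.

turn left 73°, forward 7.6 m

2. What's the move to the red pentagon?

turn left 160°, forward 10.9 m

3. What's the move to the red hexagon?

turn left 115°, forward 2.5 m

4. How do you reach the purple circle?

turn left 135°, forward 9.0 m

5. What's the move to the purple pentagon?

turn left 145°, forward 6.2 m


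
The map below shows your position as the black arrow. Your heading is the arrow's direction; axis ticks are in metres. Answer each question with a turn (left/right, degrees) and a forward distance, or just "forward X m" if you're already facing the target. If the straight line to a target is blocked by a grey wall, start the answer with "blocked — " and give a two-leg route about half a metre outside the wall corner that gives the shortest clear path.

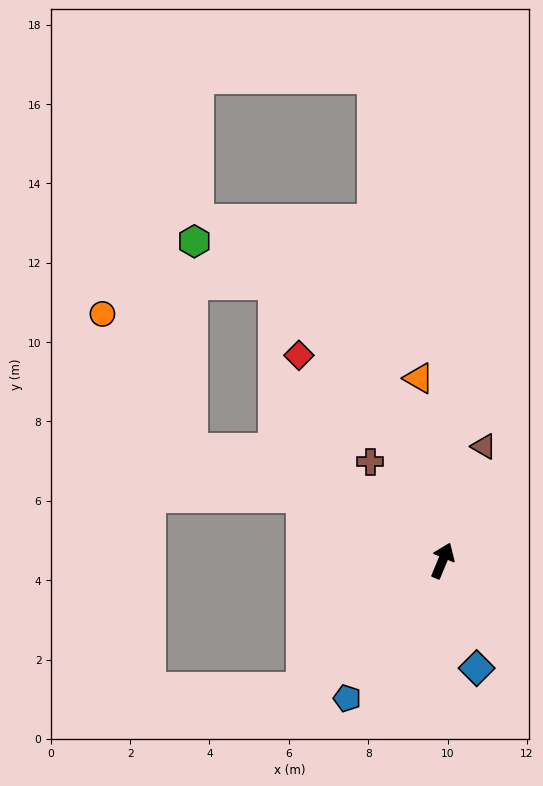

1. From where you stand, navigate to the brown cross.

turn left 59°, forward 3.1 m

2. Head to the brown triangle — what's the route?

turn left 3°, forward 3.1 m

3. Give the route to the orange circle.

blocked — turn left 89°, forward 6.9 m, then turn right 33°, forward 4.1 m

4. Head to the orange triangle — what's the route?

turn left 30°, forward 4.6 m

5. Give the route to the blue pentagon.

turn left 168°, forward 4.2 m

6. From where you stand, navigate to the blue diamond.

turn right 140°, forward 2.8 m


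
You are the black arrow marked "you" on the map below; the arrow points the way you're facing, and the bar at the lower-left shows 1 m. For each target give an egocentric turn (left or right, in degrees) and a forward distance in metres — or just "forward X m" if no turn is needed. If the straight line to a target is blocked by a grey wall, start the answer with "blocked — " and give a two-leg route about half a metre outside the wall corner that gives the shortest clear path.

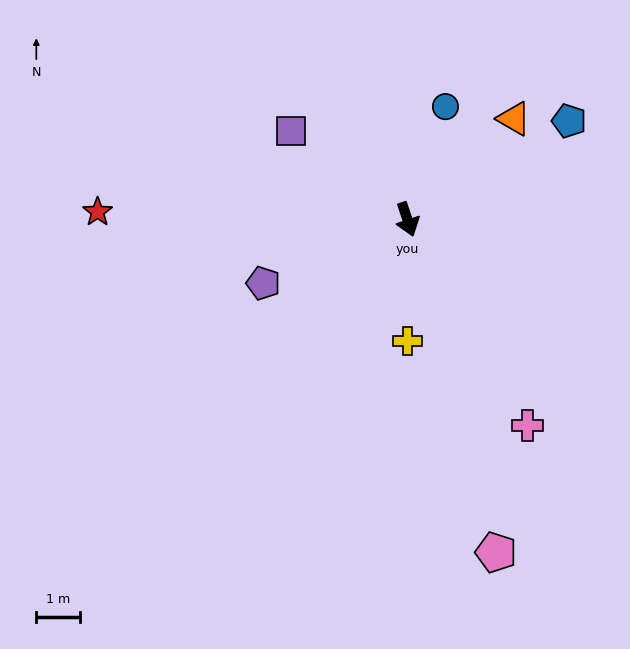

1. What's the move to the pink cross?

turn left 12°, forward 5.5 m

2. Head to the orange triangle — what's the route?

turn left 115°, forward 3.3 m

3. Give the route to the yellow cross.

turn right 18°, forward 2.8 m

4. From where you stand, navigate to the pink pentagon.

turn right 3°, forward 7.9 m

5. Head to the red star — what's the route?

turn right 110°, forward 7.1 m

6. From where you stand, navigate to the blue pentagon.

turn left 103°, forward 4.3 m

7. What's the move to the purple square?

turn right 146°, forward 3.3 m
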